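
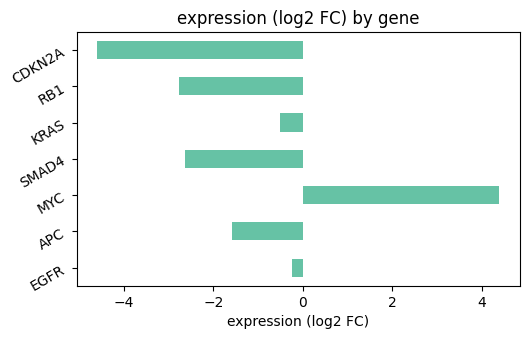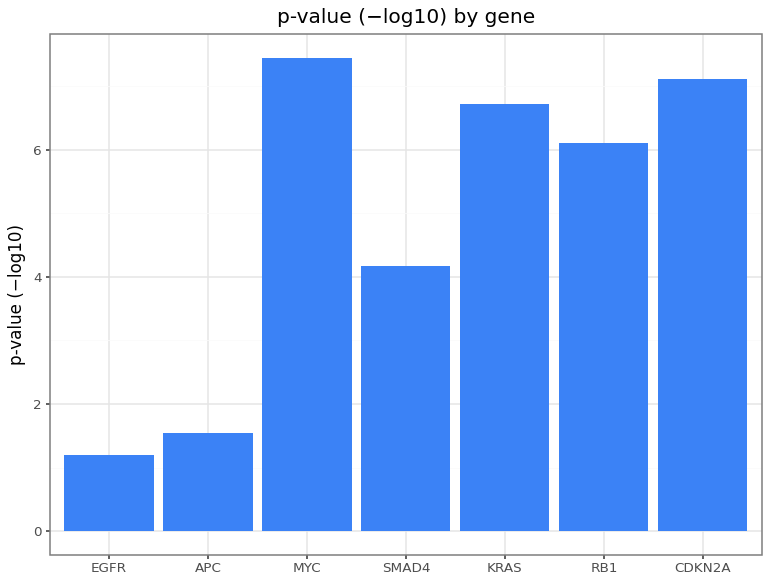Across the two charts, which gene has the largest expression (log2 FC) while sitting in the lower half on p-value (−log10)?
Chart 2 median p-value (−log10) ≈ 6; below-median genes: EGFR, APC, SMAD4. Among those, EGFR has the highest expression (log2 FC) (≈ 0).

EGFR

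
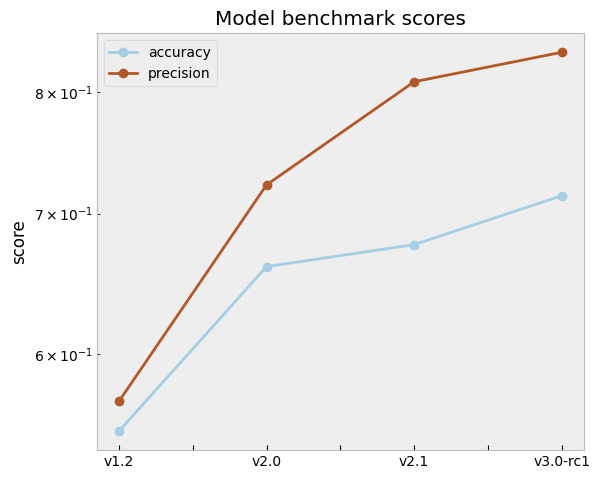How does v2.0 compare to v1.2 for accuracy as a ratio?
v2.0 ≈ 0.65, v1.2 ≈ 0.55; 0.65/0.55 ≈ 1.18.

≈ 1.18×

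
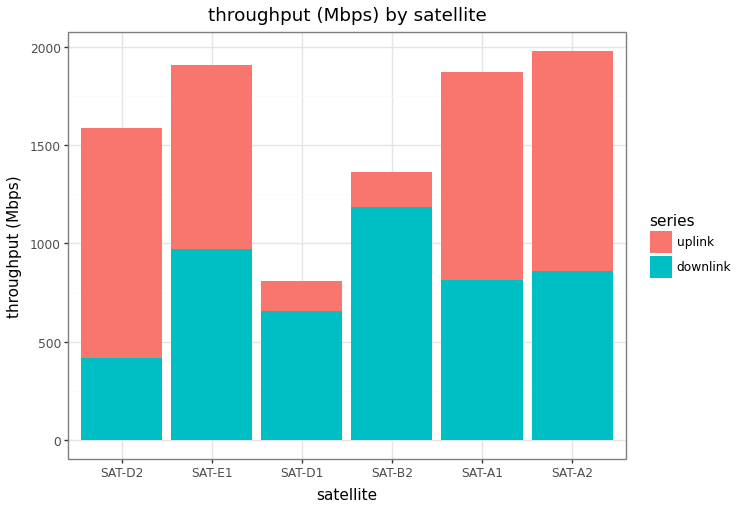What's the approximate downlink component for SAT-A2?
downlink top ≈ 800, bottom ≈ 0; segment ≈ 800.

≈ 800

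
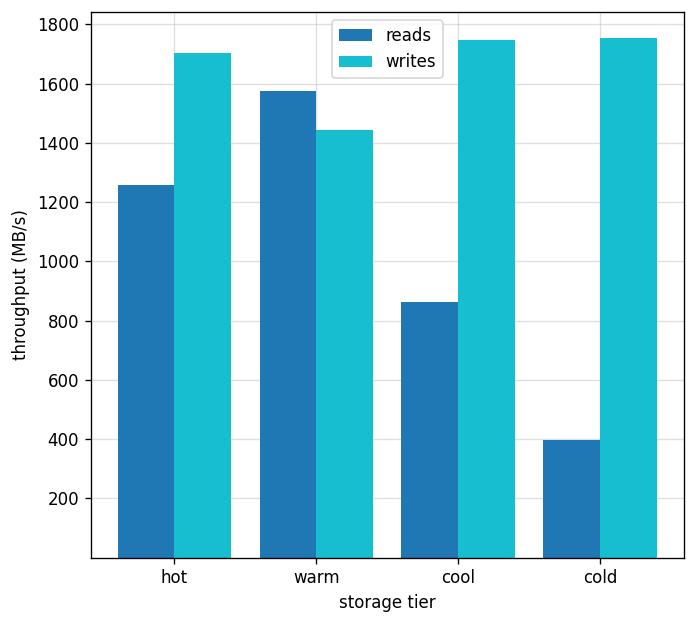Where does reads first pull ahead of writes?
warm

hot: reads ≈ 1200 vs writes ≈ 1800 (not yet); warm: reads ≈ 1600 vs writes ≈ 1400 (first crossover).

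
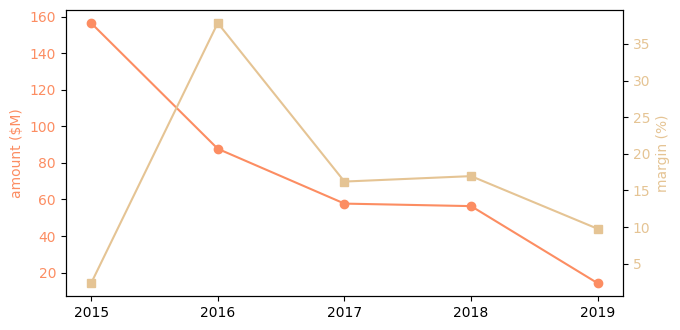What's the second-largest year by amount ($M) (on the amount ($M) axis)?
Top 3 (on the amount ($M) axis): 2015 ≈ 160, 2016 ≈ 80, 2017 ≈ 60.

2016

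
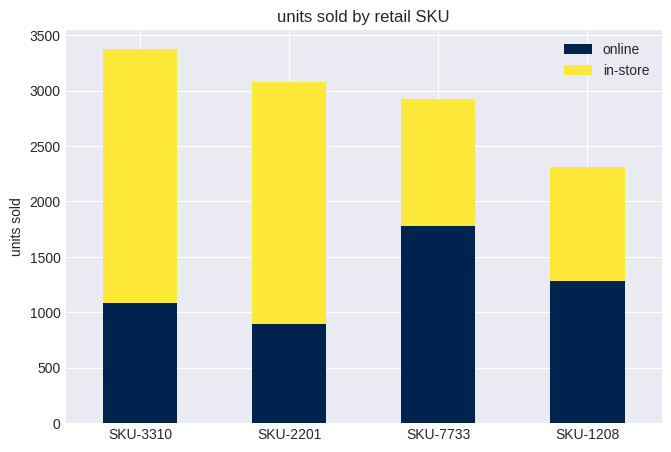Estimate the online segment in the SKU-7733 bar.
online top ≈ 2000, bottom ≈ 0; segment ≈ 2000.

≈ 2000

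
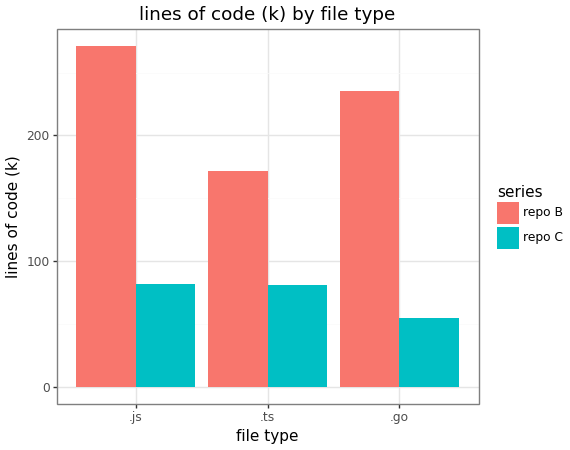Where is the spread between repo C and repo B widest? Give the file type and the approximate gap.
.js: repo C ≈ 75, repo B ≈ 275 → gap ≈ 200. Next-largest (.go) is only ≈ 175.

.js, ≈ 200 k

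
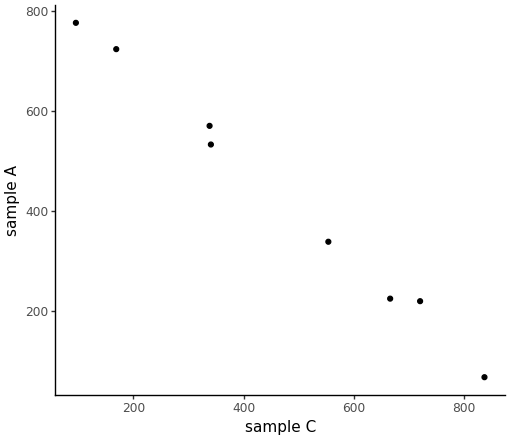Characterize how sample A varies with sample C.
negative, strong

Points are negatively correlated; strong (|r| ≈ 1.0).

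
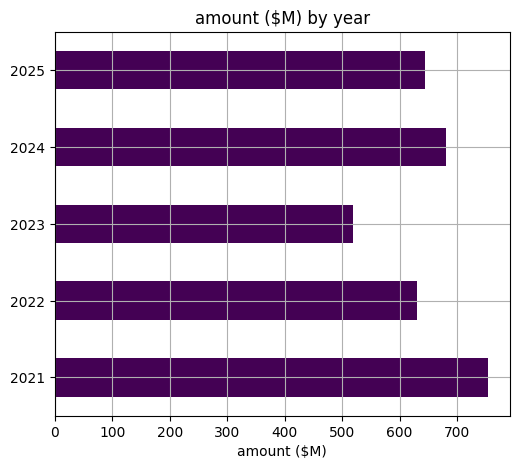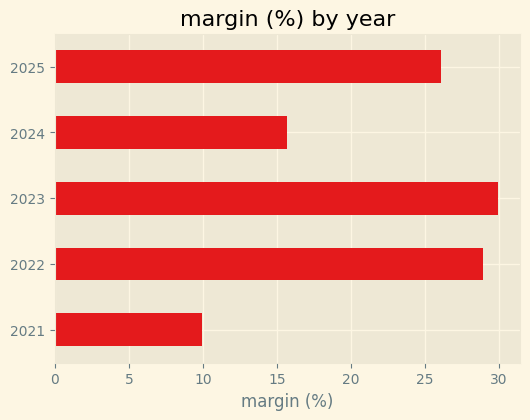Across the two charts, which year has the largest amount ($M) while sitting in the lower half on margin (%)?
Chart 2 median margin (%) ≈ 25; below-median years: 2021, 2024. Among those, 2021 has the highest amount ($M) (≈ 800).

2021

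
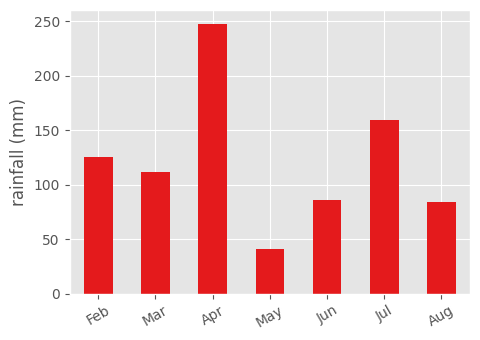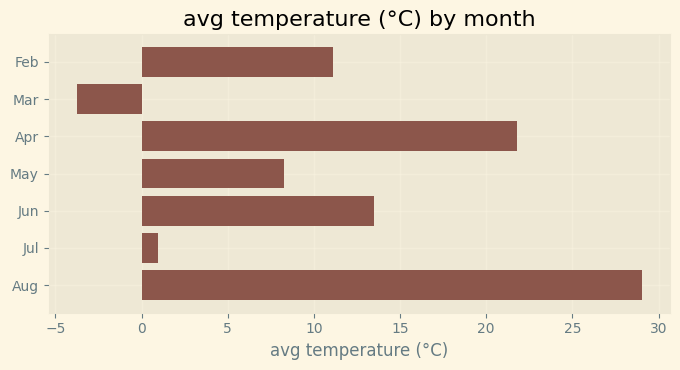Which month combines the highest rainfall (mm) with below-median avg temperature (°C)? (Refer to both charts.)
Chart 2 median avg temperature (°C) ≈ 10; below-median months: Mar, May, Jul. Among those, Jul has the highest rainfall (mm) (≈ 150).

Jul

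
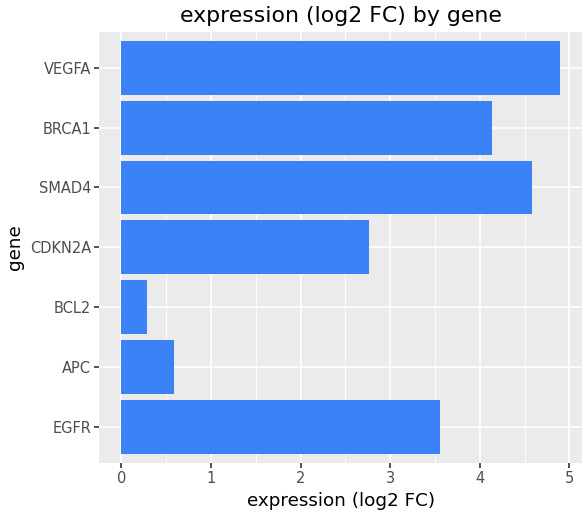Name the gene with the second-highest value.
SMAD4

Top 3: VEGFA ≈ 5.0, SMAD4 ≈ 4.5, BRCA1 ≈ 4.0.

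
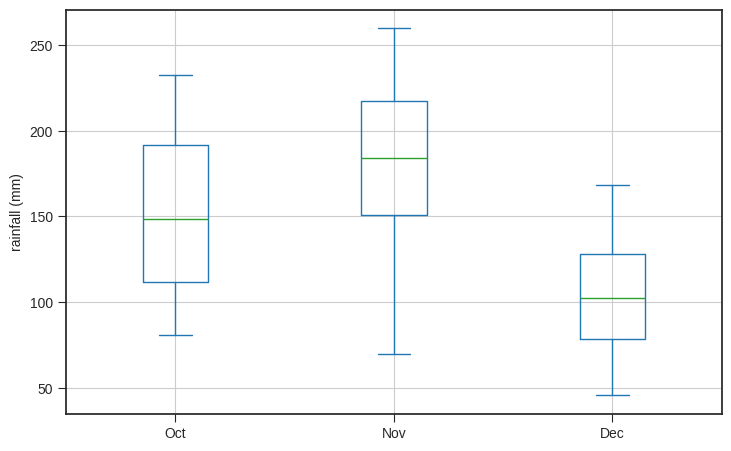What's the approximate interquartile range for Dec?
≈ 50

Q3 ≈ 130, Q1 ≈ 80; IQR ≈ 50.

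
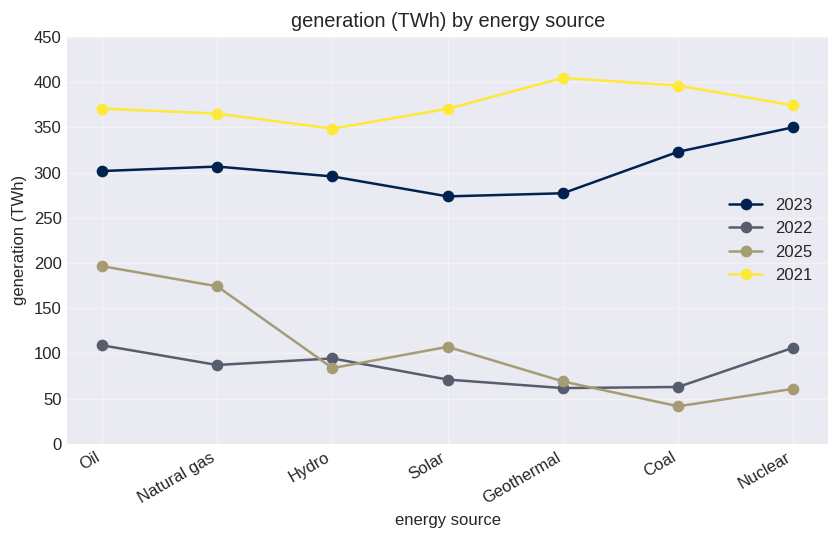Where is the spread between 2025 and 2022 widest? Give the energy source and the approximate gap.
Oil, ≈ 100 TWh

Oil: 2025 ≈ 200, 2022 ≈ 100 → gap ≈ 100. Next-largest (Natural gas) is only ≈ 50.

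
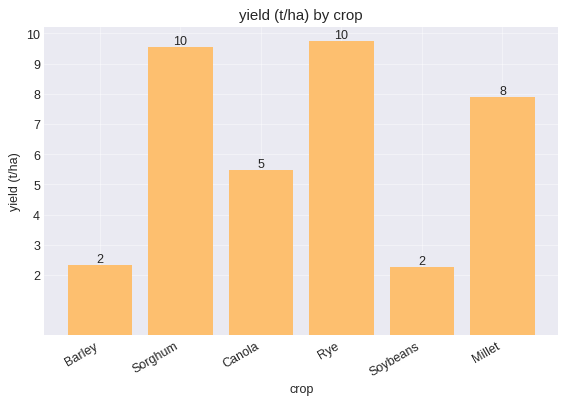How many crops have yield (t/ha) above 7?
Above 7: Sorghum, Rye, Millet.

3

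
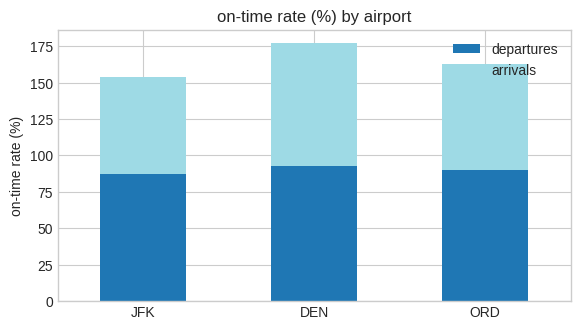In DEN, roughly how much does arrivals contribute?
arrivals top ≈ 180, bottom ≈ 100; segment ≈ 80.

≈ 80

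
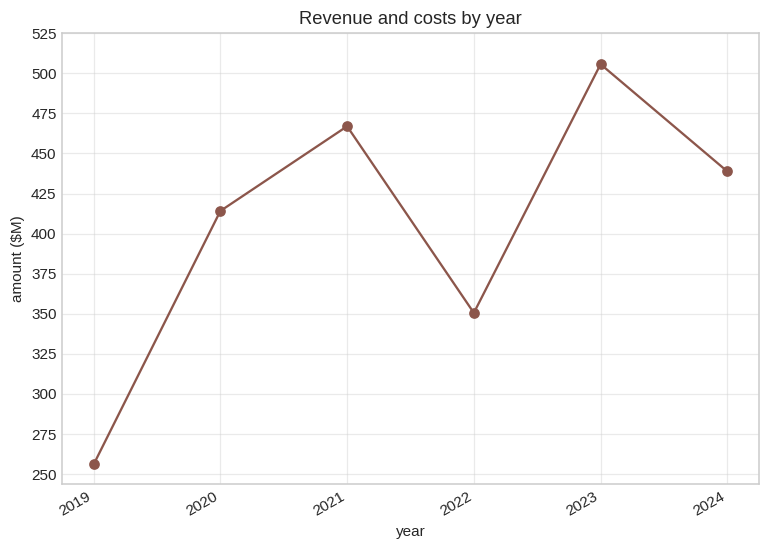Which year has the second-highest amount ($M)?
Top 3: 2023 ≈ 500, 2021 ≈ 475, 2024 ≈ 450.

2021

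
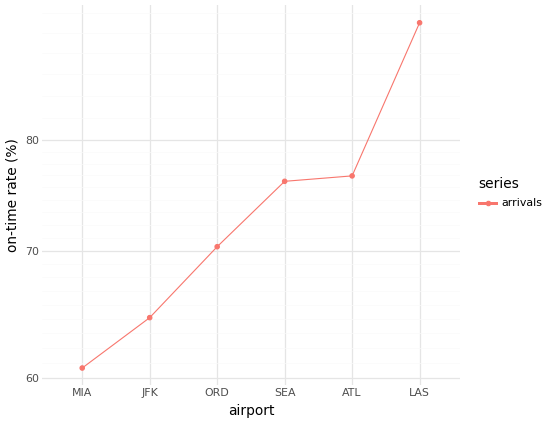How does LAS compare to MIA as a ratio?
LAS ≈ 90, MIA ≈ 60; 90/60 ≈ 1.5.

≈ 1.5×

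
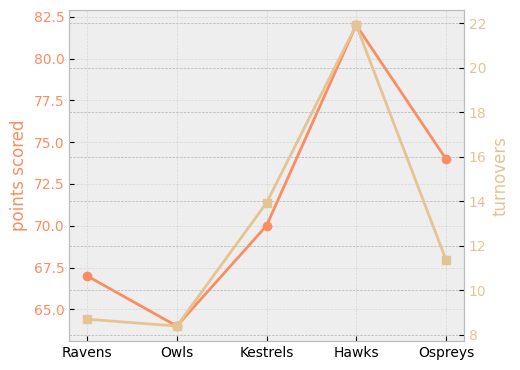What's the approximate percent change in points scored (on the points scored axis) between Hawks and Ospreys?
≈ -9.8%

Hawks ≈ 82, Ospreys ≈ 74; (74 − 82) / 82 ≈ -9.8%.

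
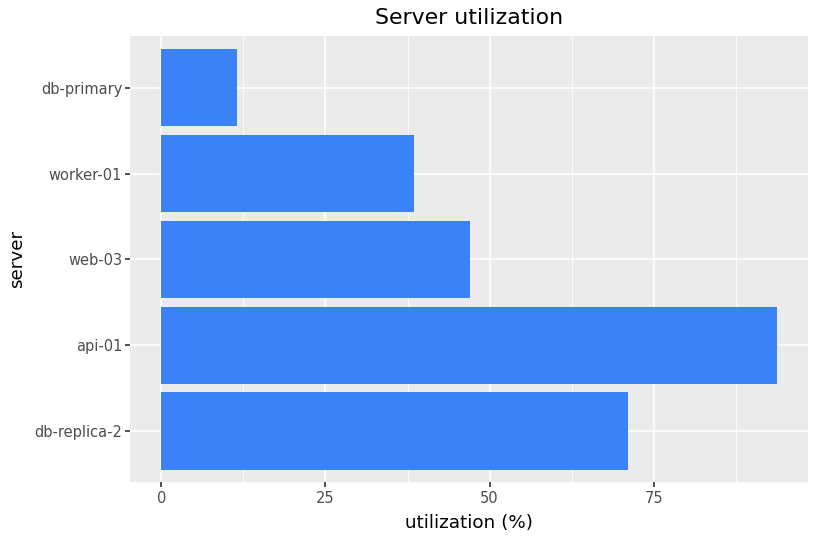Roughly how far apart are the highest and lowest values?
Max api-01 ≈ 90, min db-primary ≈ 10; range ≈ 80.

≈ 80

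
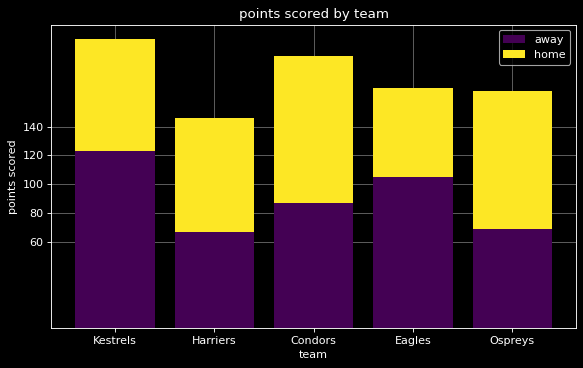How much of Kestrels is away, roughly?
≈ 120

away top ≈ 120, bottom ≈ 0; segment ≈ 120.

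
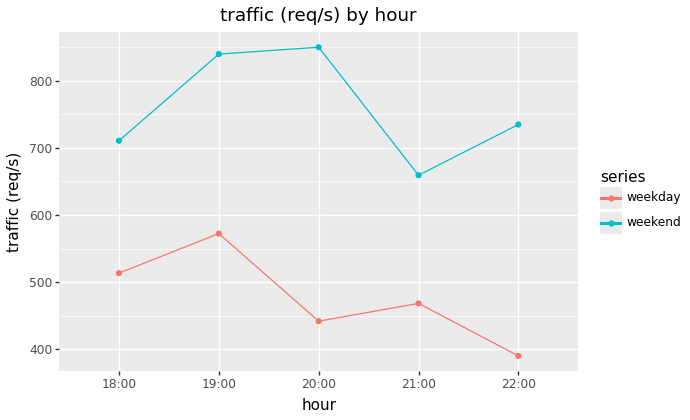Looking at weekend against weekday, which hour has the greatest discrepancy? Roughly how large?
20:00, ≈ 400 req/s

20:00: weekend ≈ 850, weekday ≈ 450 → gap ≈ 400. Next-largest (22:00) is only ≈ 350.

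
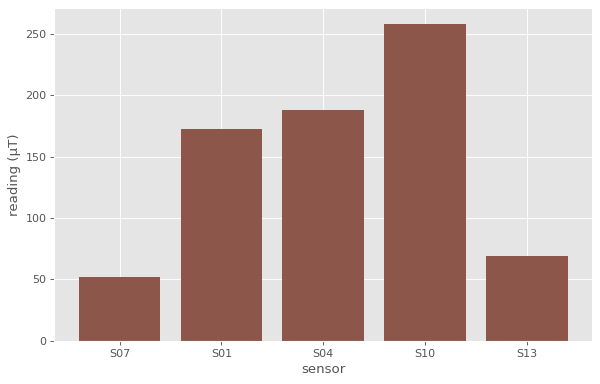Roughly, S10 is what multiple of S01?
S10 ≈ 250, S01 ≈ 175; 250/175 ≈ 1.43.

≈ 1.43×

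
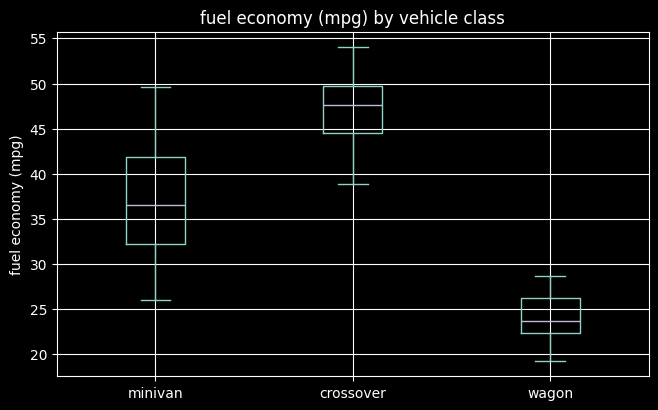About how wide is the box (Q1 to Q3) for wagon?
≈ 4

Q3 ≈ 26, Q1 ≈ 22; IQR ≈ 4.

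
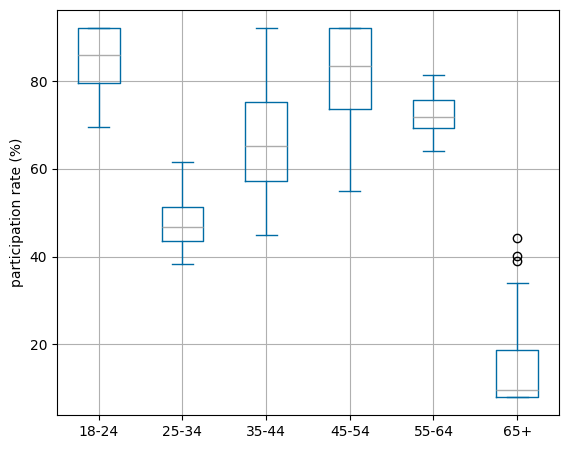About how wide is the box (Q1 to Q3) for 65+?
Q3 ≈ 20, Q1 ≈ 10; IQR ≈ 10.

≈ 10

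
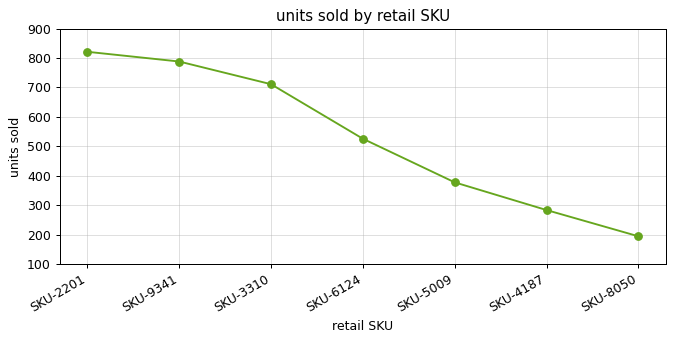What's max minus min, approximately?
Max SKU-2201 ≈ 800, min SKU-8050 ≈ 200; range ≈ 600.

≈ 600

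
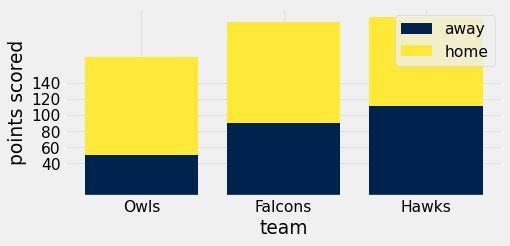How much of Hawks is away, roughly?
≈ 120

away top ≈ 120, bottom ≈ 0; segment ≈ 120.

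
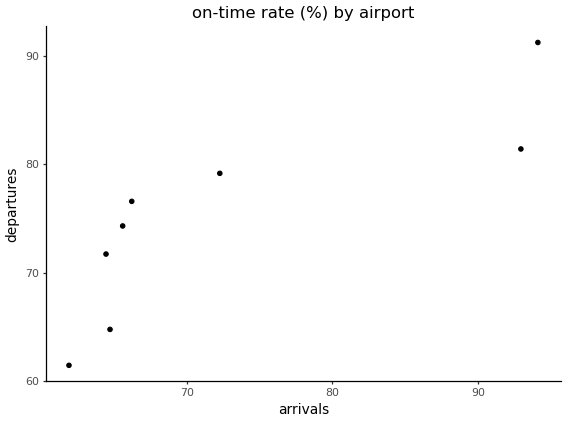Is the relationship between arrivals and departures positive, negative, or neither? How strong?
Points are positively correlated; strong (|r| ≈ 0.8).

positive, strong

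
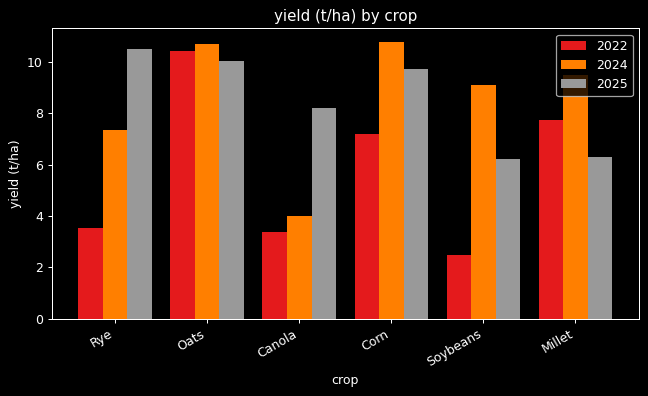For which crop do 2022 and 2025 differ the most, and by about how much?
Rye, ≈ 6 t/ha

Rye: 2022 ≈ 4, 2025 ≈ 10 → gap ≈ 6. Next-largest (Canola) is only ≈ 5.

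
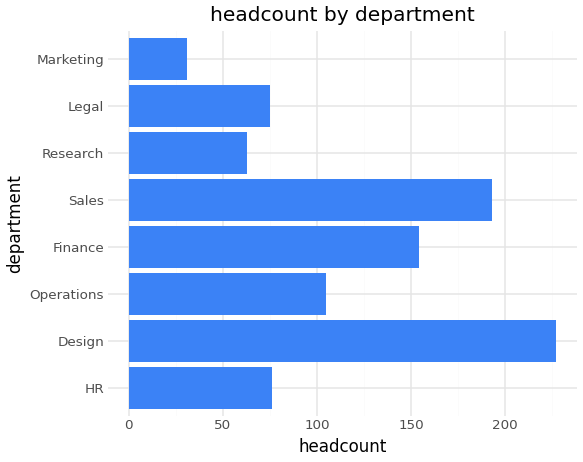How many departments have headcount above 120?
Above 120: Design, Finance, Sales.

3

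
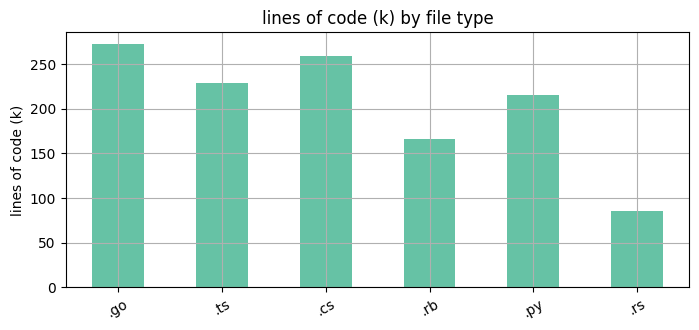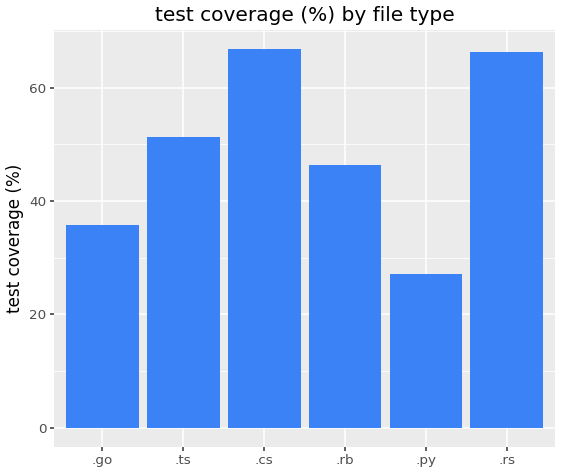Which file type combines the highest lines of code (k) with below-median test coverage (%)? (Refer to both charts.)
.go

Chart 2 median test coverage (%) ≈ 50; below-median file types: .go, .rb, .py. Among those, .go has the highest lines of code (k) (≈ 275).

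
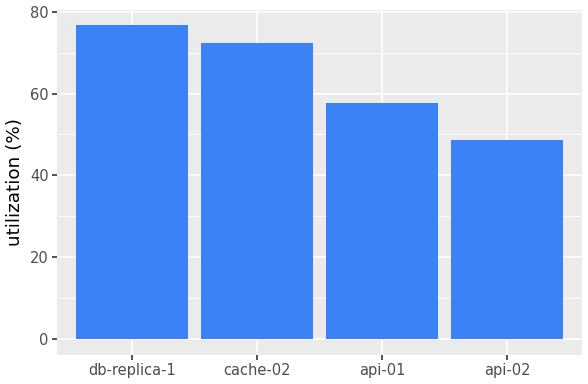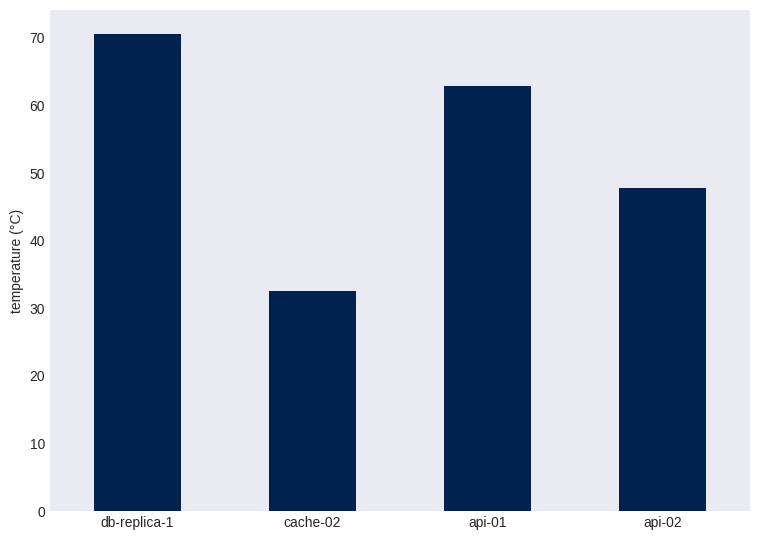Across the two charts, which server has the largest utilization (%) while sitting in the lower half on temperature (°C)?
Chart 2 median temperature (°C) ≈ 60; below-median servers: cache-02, api-02. Among those, cache-02 has the highest utilization (%) (≈ 70).

cache-02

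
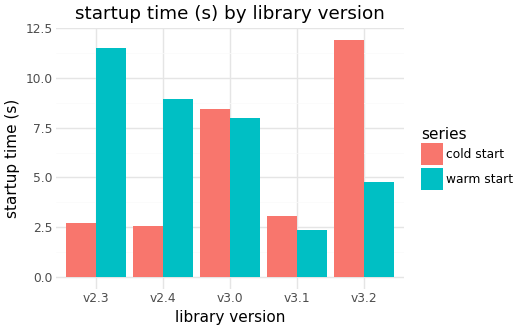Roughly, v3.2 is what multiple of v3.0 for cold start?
v3.2 ≈ 12, v3.0 ≈ 8; 12/8 ≈ 1.5.

≈ 1.5×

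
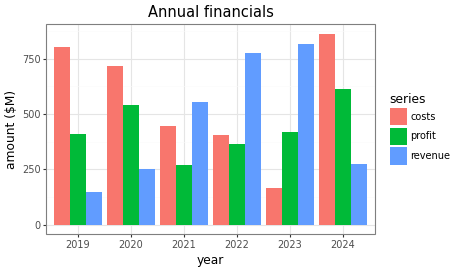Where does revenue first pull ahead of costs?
2021

2020: revenue ≈ 300 vs costs ≈ 700 (not yet); 2021: revenue ≈ 600 vs costs ≈ 400 (first crossover).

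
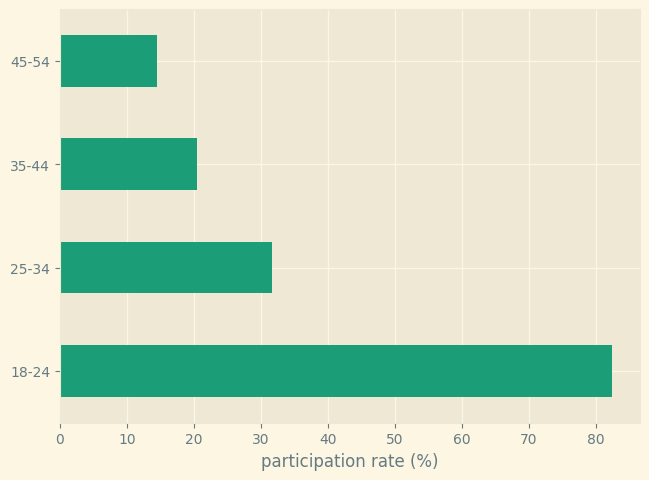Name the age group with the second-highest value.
Top 3: 18-24 ≈ 80, 25-34 ≈ 30, 35-44 ≈ 20.

25-34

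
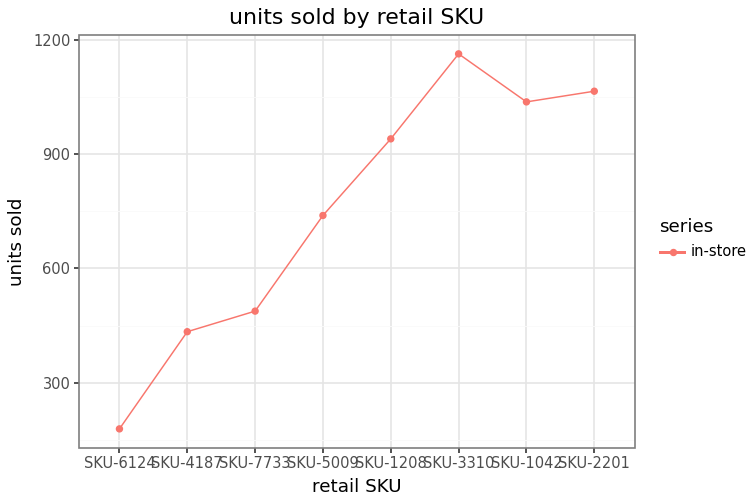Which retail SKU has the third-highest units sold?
Top 4: SKU-3310 ≈ 1200, SKU-2201 ≈ 1100, SKU-1042 ≈ 1000, SKU-1208 ≈ 900.

SKU-1042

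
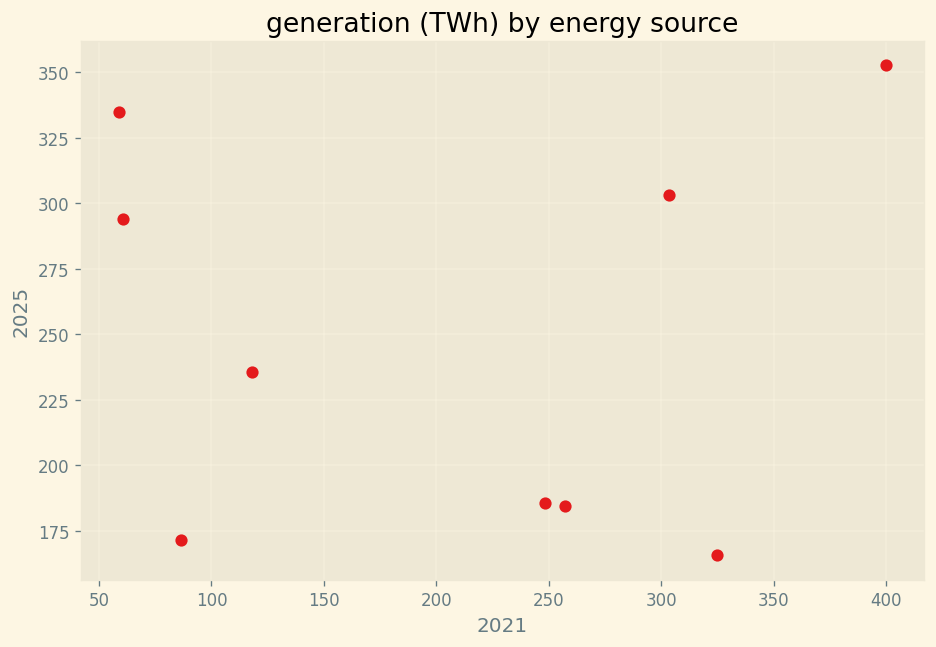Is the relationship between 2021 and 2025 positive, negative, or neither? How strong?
Points are roughly uncorrelated; weak (|r| ≈ 0.0).

no clear correlation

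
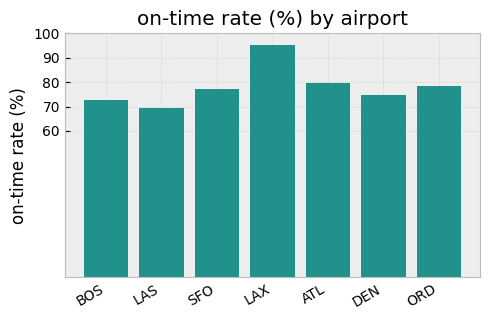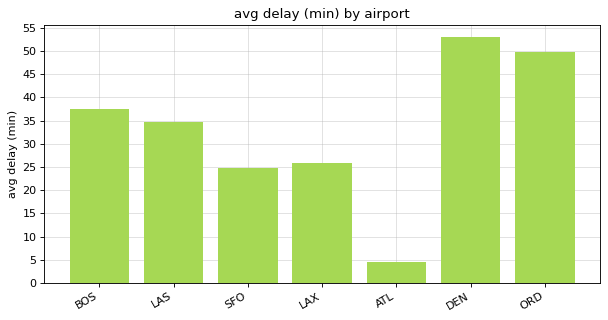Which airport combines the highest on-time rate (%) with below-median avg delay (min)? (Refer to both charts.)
LAX

Chart 2 median avg delay (min) ≈ 35; below-median airports: SFO, LAX, ATL. Among those, LAX has the highest on-time rate (%) (≈ 100).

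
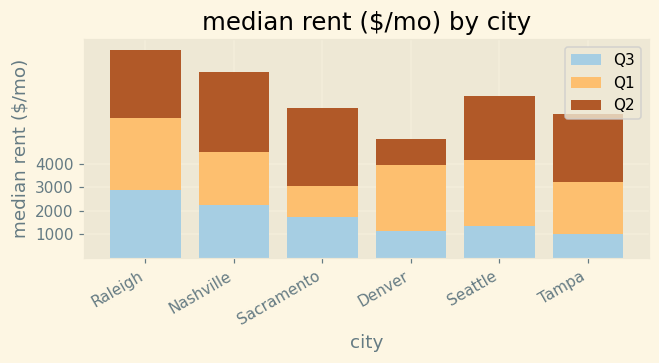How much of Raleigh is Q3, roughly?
≈ 3000

Q3 top ≈ 3000, bottom ≈ 0; segment ≈ 3000.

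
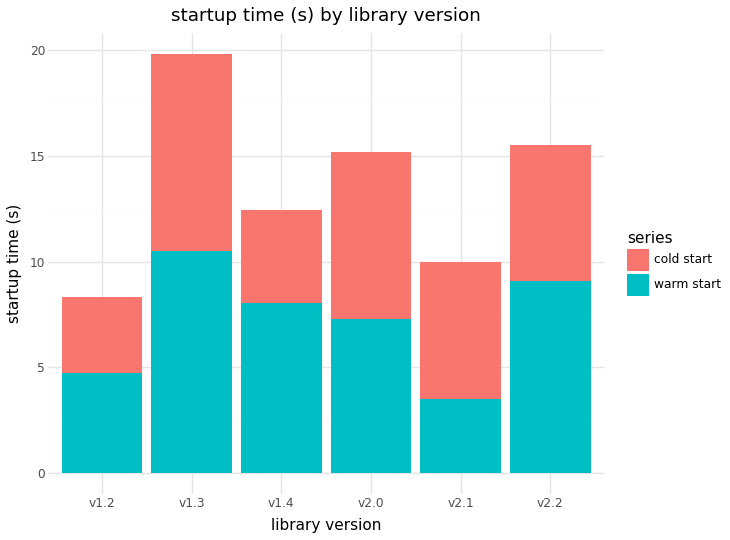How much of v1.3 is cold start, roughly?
cold start top ≈ 20, bottom ≈ 10; segment ≈ 10.

≈ 10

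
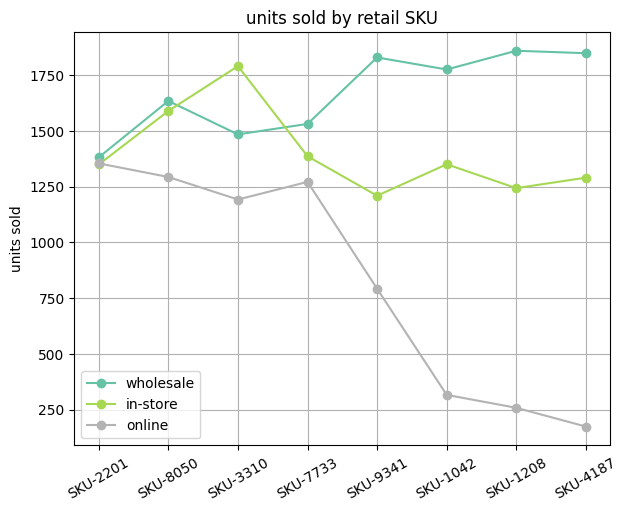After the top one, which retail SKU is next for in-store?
Top 3 for in-store: SKU-3310 ≈ 1800, SKU-8050 ≈ 1600, SKU-7733 ≈ 1400.

SKU-8050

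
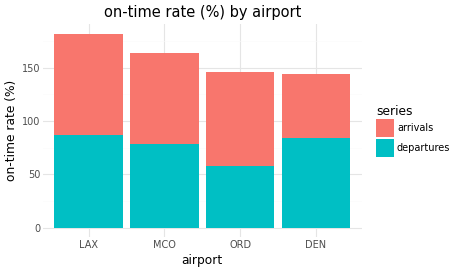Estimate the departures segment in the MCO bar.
departures top ≈ 80, bottom ≈ 0; segment ≈ 80.

≈ 80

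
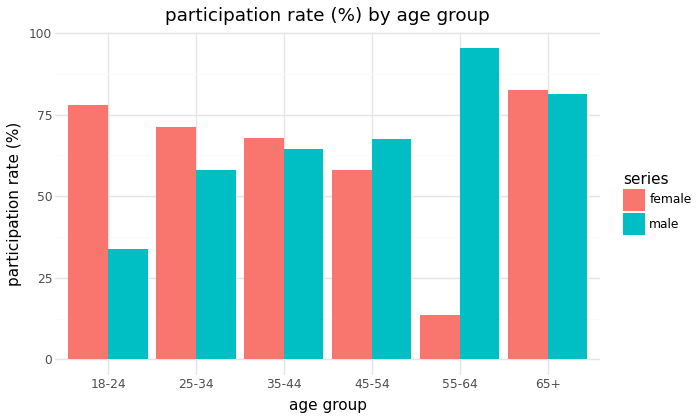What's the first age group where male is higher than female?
45-54

35-44: male ≈ 60 vs female ≈ 70 (not yet); 45-54: male ≈ 70 vs female ≈ 60 (first crossover).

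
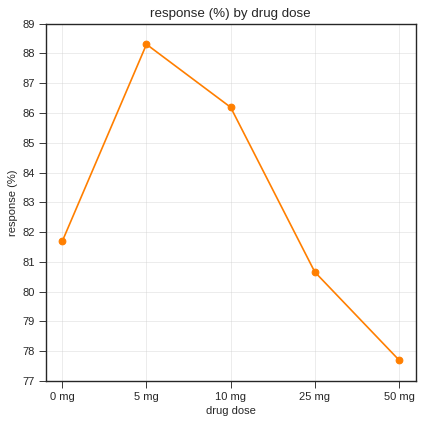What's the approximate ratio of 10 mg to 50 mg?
≈ 1.1×

10 mg ≈ 86, 50 mg ≈ 78; 86/78 ≈ 1.1.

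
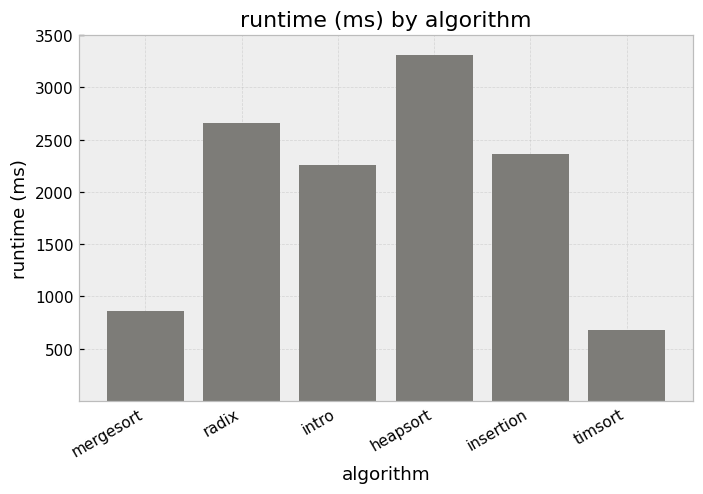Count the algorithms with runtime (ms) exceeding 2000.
4

Above 2000: radix, intro, heapsort, insertion.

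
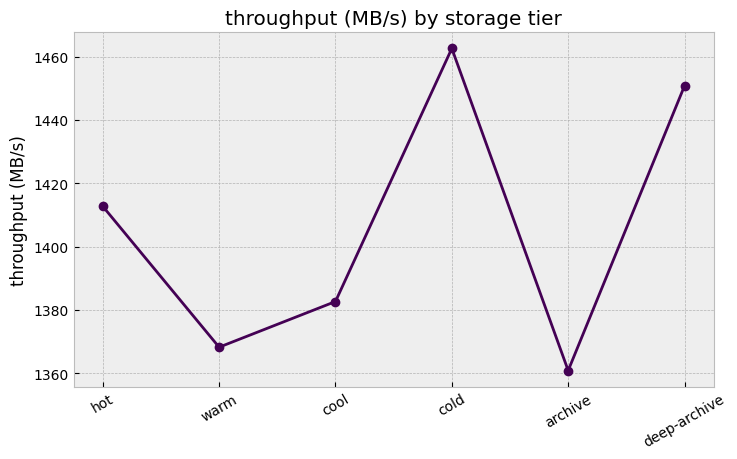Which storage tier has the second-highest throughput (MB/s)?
deep-archive

Top 3: cold ≈ 1460, deep-archive ≈ 1450, hot ≈ 1410.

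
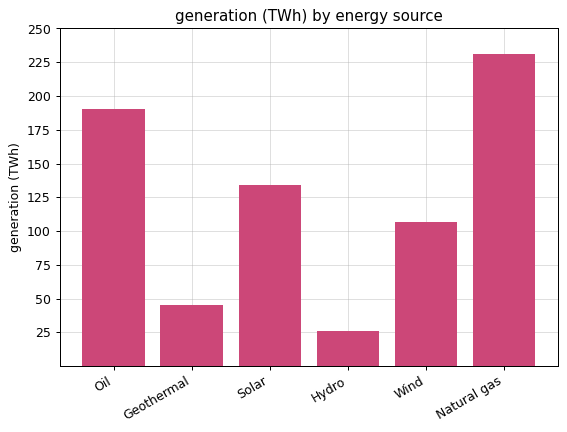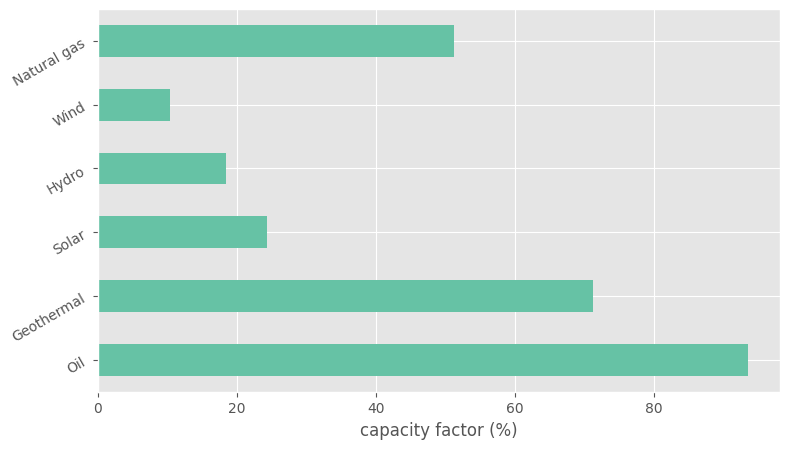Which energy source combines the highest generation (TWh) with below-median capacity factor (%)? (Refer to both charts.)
Solar

Chart 2 median capacity factor (%) ≈ 40; below-median energy sources: Solar, Hydro, Wind. Among those, Solar has the highest generation (TWh) (≈ 125).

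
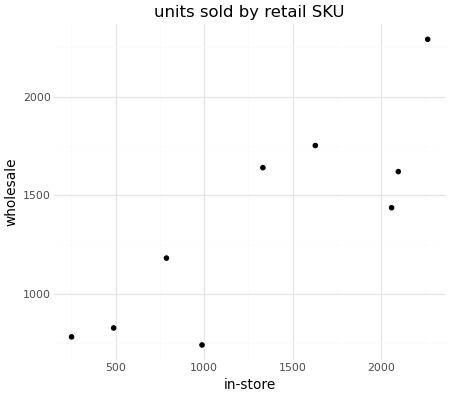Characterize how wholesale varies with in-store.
Points are positively correlated; strong (|r| ≈ 0.8).

positive, strong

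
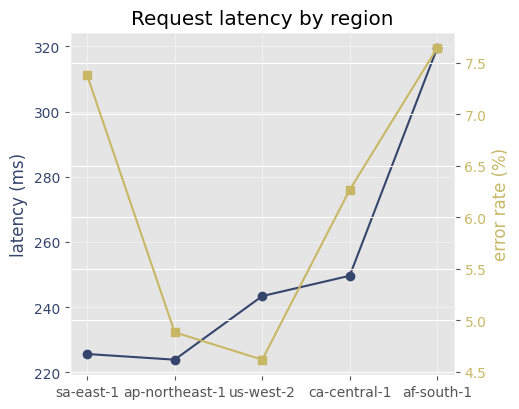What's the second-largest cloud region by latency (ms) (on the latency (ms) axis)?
Top 3 (on the latency (ms) axis): af-south-1 ≈ 320, ca-central-1 ≈ 250, us-west-2 ≈ 240.

ca-central-1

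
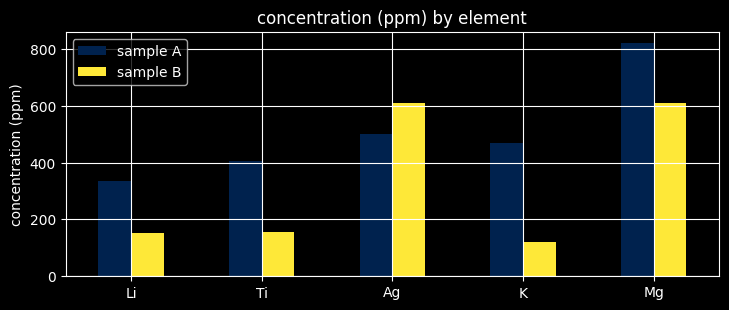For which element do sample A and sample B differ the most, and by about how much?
K, ≈ 400 ppm

K: sample A ≈ 500, sample B ≈ 100 → gap ≈ 400. Next-largest (Ti) is only ≈ 200.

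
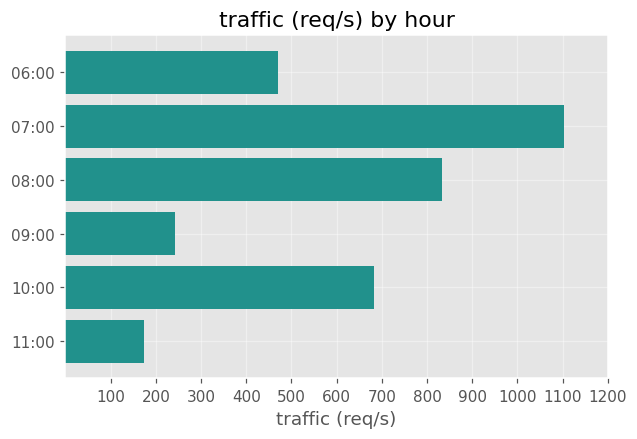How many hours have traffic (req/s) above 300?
4

Above 300: 06:00, 07:00, 08:00, 10:00.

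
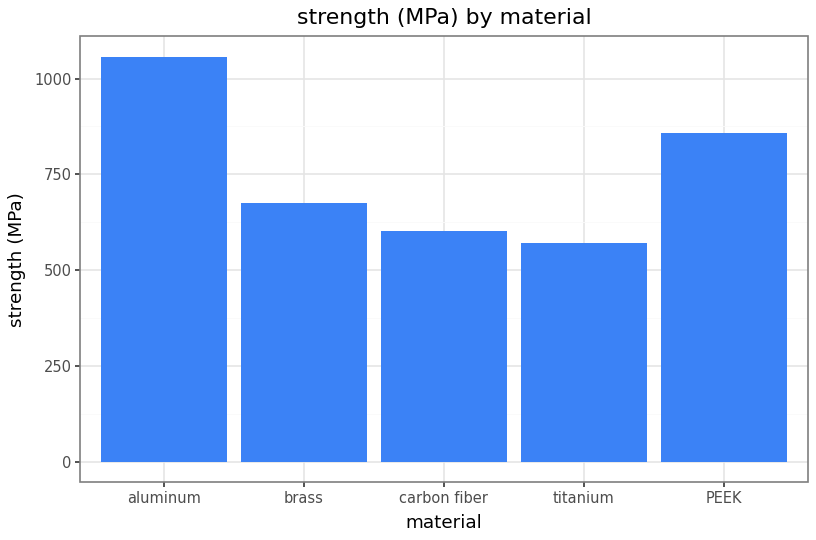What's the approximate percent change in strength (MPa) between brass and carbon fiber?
brass ≈ 700, carbon fiber ≈ 600; (600 − 700) / 700 ≈ -14.3%.

≈ -14.3%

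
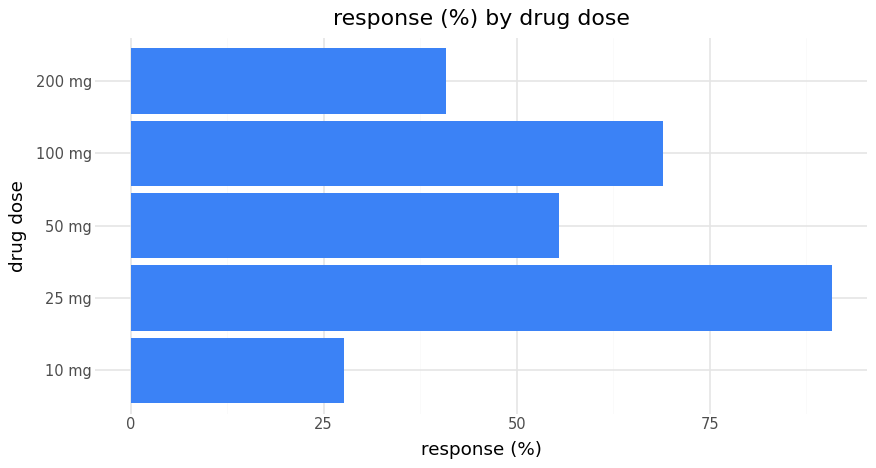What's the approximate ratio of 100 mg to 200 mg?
≈ 1.75×

100 mg ≈ 70, 200 mg ≈ 40; 70/40 ≈ 1.75.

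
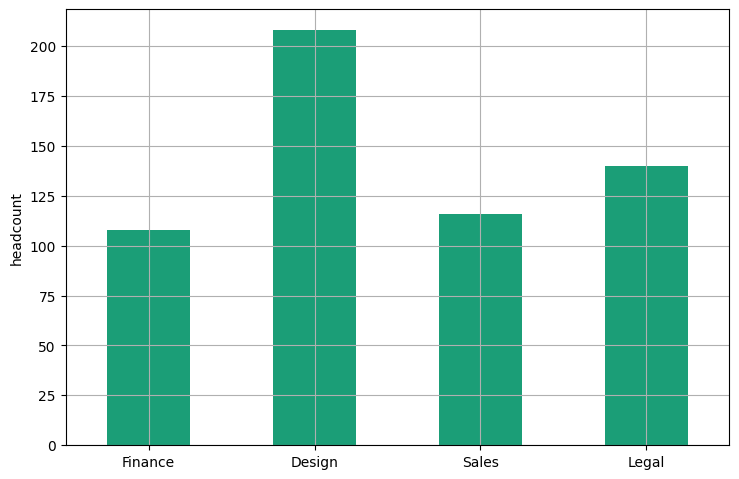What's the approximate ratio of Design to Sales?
Design ≈ 200, Sales ≈ 120; 200/120 ≈ 1.67.

≈ 1.67×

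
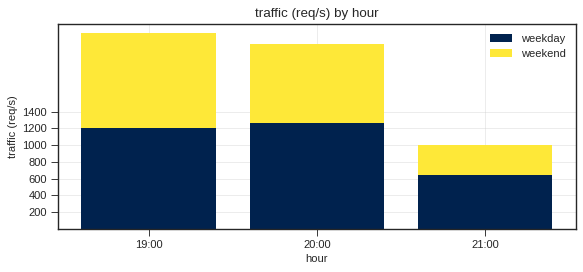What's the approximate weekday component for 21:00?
≈ 600

weekday top ≈ 600, bottom ≈ 0; segment ≈ 600.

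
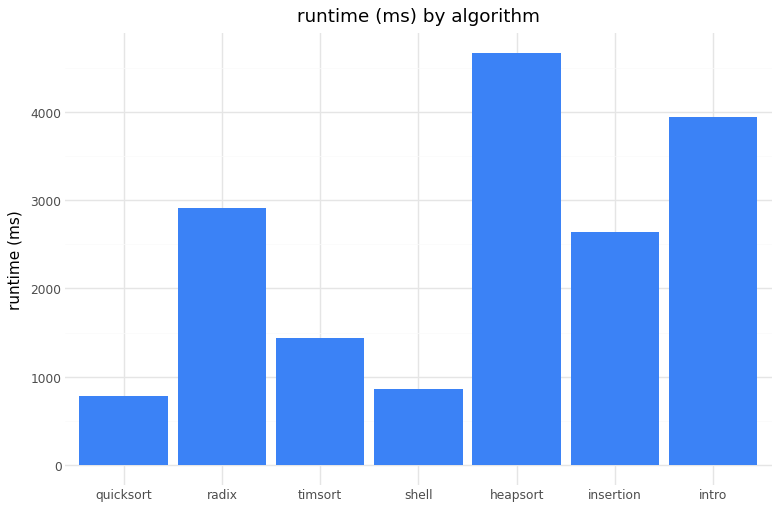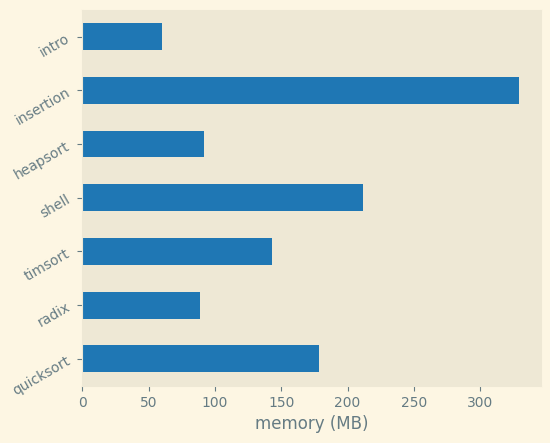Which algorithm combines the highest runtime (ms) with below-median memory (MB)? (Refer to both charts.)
Chart 2 median memory (MB) ≈ 150; below-median algorithms: radix, heapsort, intro. Among those, heapsort has the highest runtime (ms) (≈ 4500).

heapsort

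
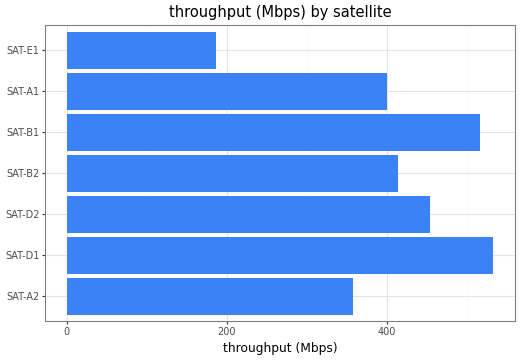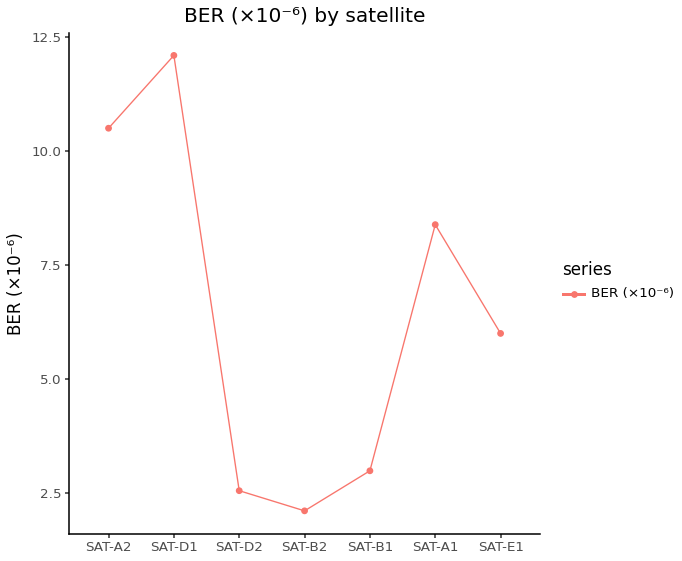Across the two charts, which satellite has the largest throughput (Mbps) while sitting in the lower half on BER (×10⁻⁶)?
Chart 2 median BER (×10⁻⁶) ≈ 6; below-median satellites: SAT-D2, SAT-B2, SAT-B1. Among those, SAT-B1 has the highest throughput (Mbps) (≈ 500).

SAT-B1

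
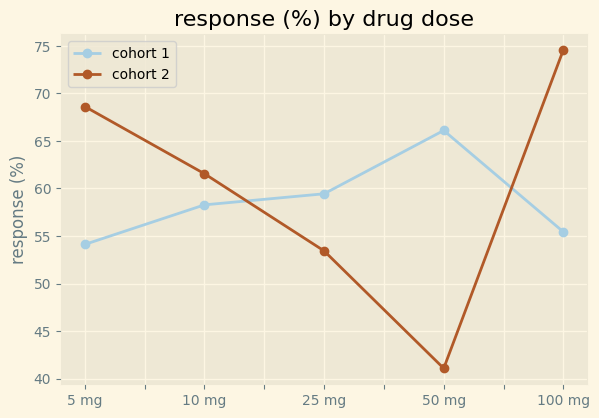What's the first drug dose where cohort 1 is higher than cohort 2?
10 mg: cohort 1 ≈ 60 vs cohort 2 ≈ 60 (not yet); 25 mg: cohort 1 ≈ 60 vs cohort 2 ≈ 55 (first crossover).

25 mg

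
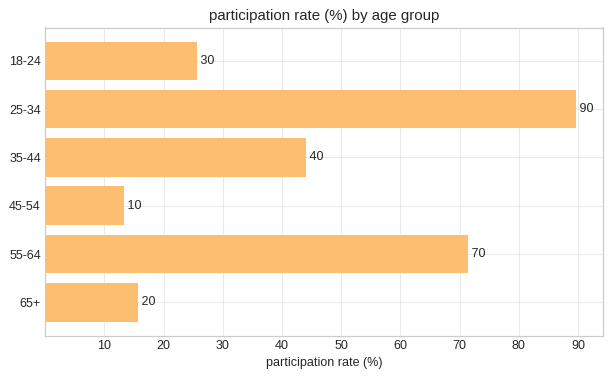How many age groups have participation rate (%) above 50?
2

Above 50: 25-34, 55-64.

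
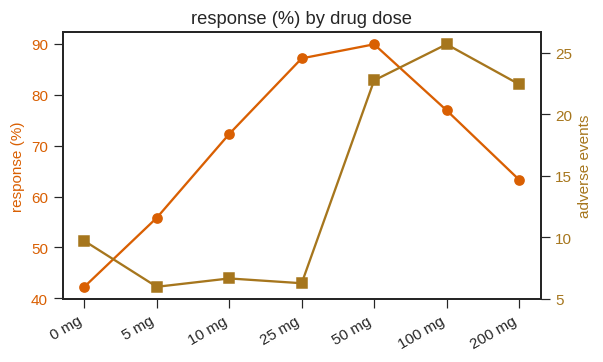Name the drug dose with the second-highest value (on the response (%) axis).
25 mg

Top 3 (on the response (%) axis): 50 mg ≈ 90, 25 mg ≈ 85, 100 mg ≈ 75.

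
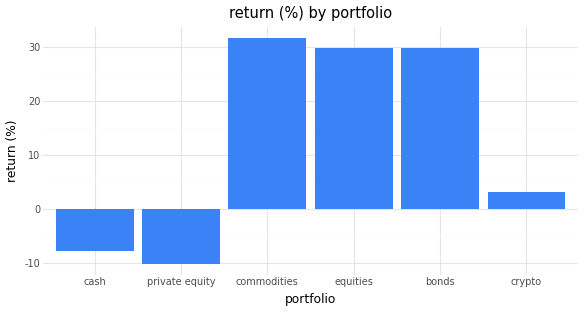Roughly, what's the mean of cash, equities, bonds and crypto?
(-10 + 30 + 30 + 5) / 4 ≈ 14.

≈ 14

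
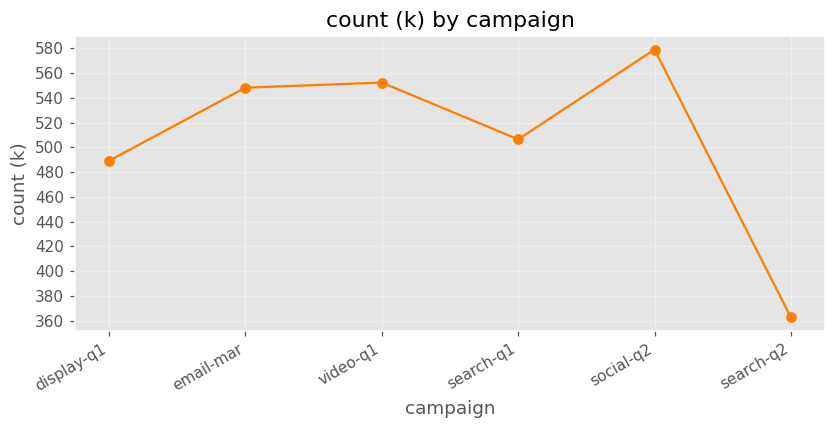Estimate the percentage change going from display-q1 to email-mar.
≈ +12.5%

display-q1 ≈ 480, email-mar ≈ 540; (540 − 480) / 480 ≈ +12.5%.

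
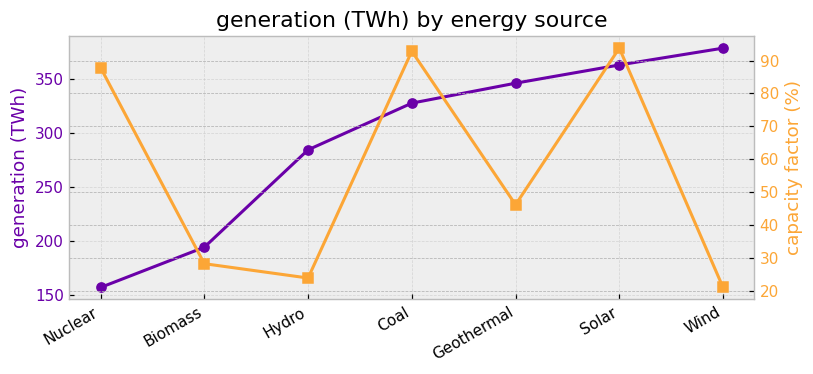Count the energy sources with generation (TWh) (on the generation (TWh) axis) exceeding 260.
5

Above 260: Hydro, Coal, Geothermal, Solar, Wind.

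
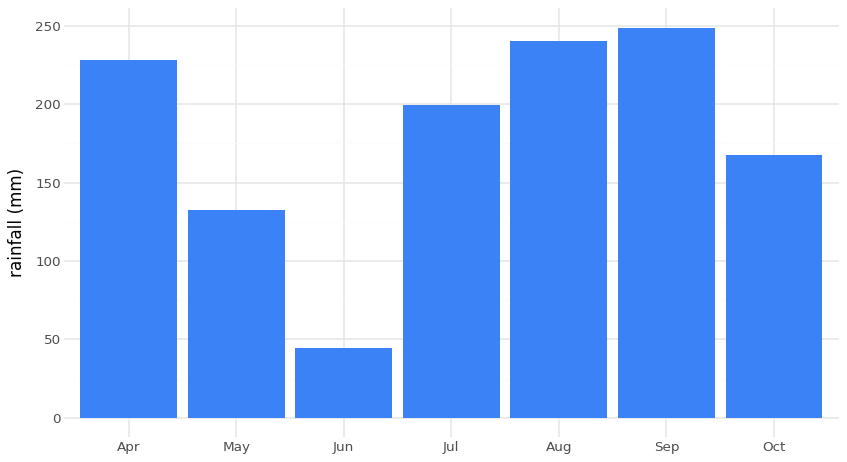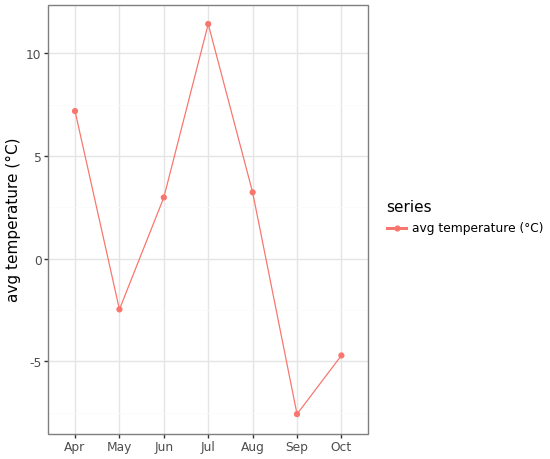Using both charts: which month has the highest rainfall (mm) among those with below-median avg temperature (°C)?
Chart 2 median avg temperature (°C) ≈ 2; below-median months: May, Sep, Oct. Among those, Sep has the highest rainfall (mm) (≈ 250).

Sep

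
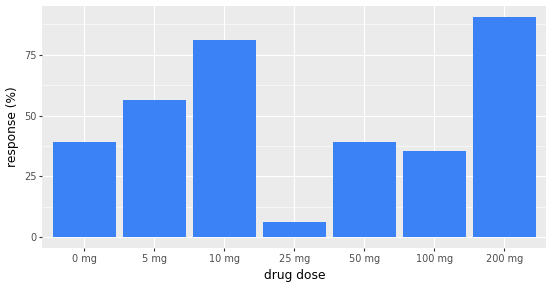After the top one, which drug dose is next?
Top 3: 200 mg ≈ 90, 10 mg ≈ 80, 5 mg ≈ 60.

10 mg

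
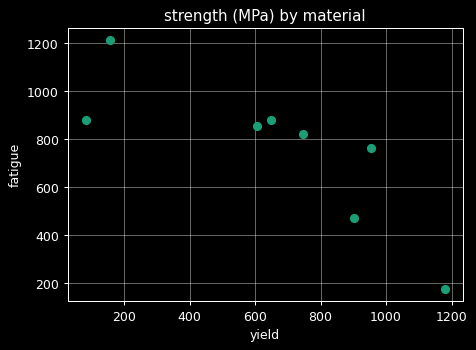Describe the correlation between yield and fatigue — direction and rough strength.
negative, strong

Points are negatively correlated; strong (|r| ≈ 0.8).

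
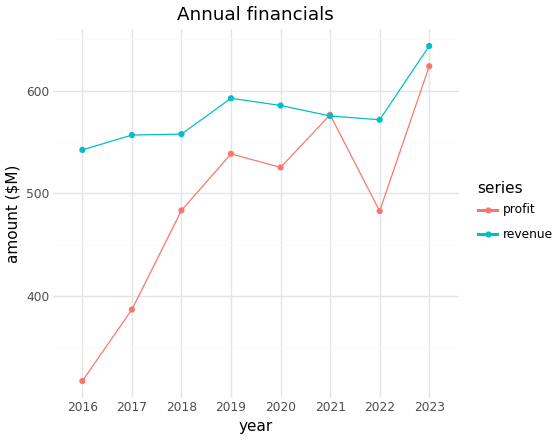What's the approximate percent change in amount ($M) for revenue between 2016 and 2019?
≈ +9.1%

2016 ≈ 550, 2019 ≈ 600; (600 − 550) / 550 ≈ +9.1%.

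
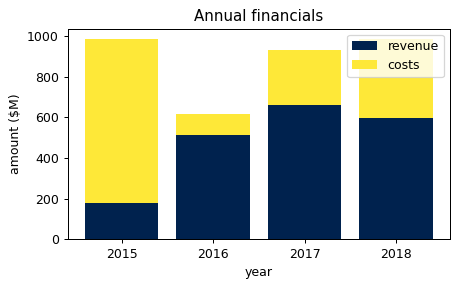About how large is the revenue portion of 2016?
≈ 500

revenue top ≈ 500, bottom ≈ 0; segment ≈ 500.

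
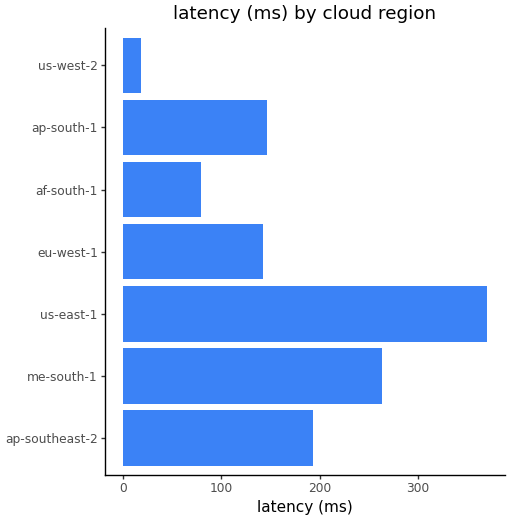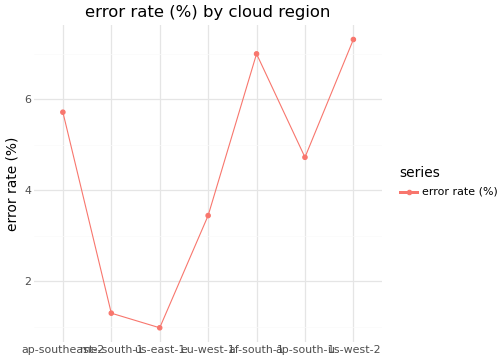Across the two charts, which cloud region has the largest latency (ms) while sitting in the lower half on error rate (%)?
us-east-1

Chart 2 median error rate (%) ≈ 5; below-median cloud regions: me-south-1, us-east-1, eu-west-1. Among those, us-east-1 has the highest latency (ms) (≈ 350).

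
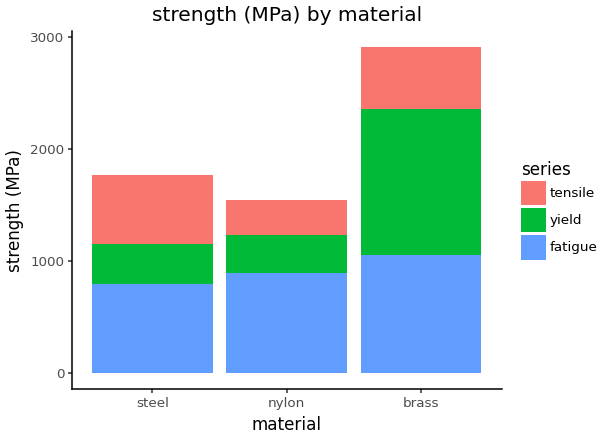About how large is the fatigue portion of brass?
≈ 1000

fatigue top ≈ 1000, bottom ≈ 0; segment ≈ 1000.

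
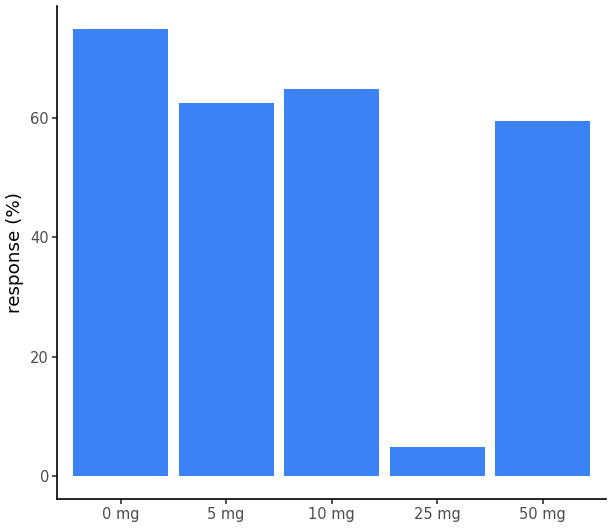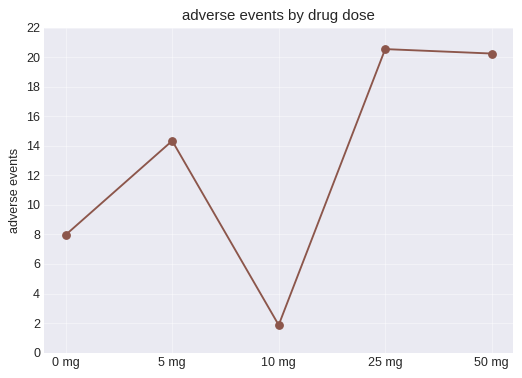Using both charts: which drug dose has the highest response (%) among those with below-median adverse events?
0 mg

Chart 2 median adverse events ≈ 14; below-median drug doses: 0 mg, 10 mg. Among those, 0 mg has the highest response (%) (≈ 80).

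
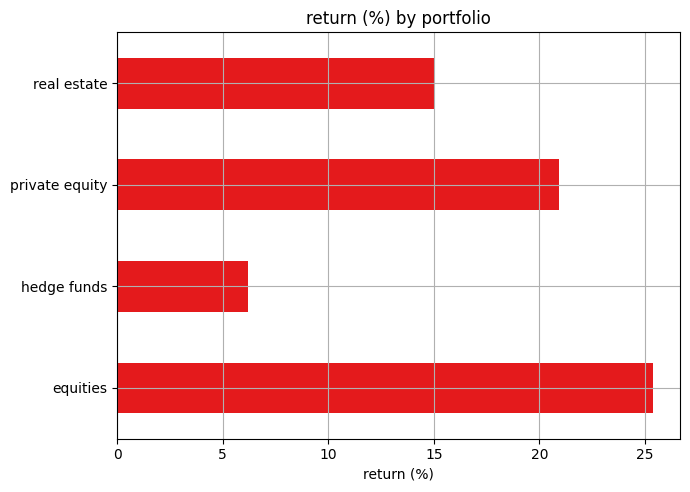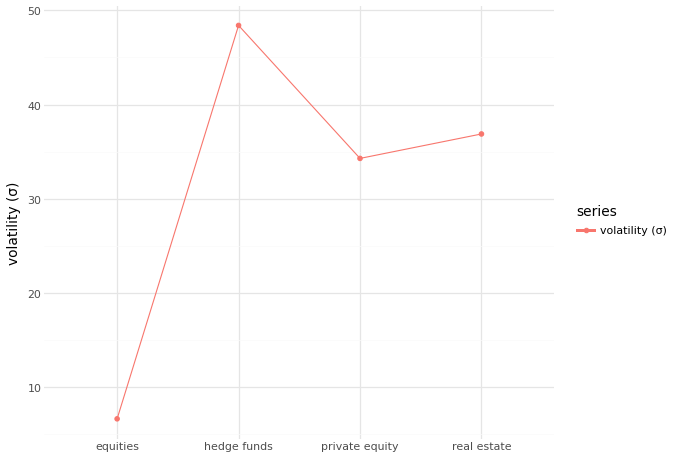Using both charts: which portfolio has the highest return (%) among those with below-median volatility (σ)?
Chart 2 median volatility (σ) ≈ 35; below-median portfolios: equities, private equity. Among those, equities has the highest return (%) (≈ 25).

equities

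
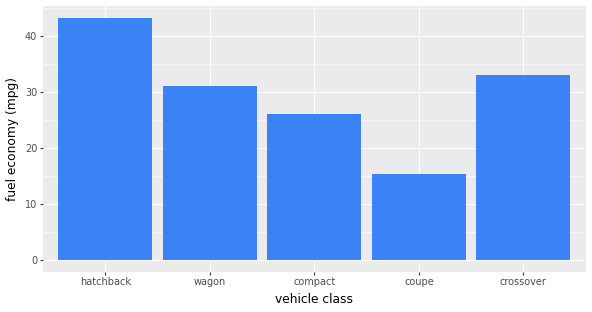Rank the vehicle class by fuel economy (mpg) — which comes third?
wagon

Top 4: hatchback ≈ 45, crossover ≈ 35, wagon ≈ 30, compact ≈ 25.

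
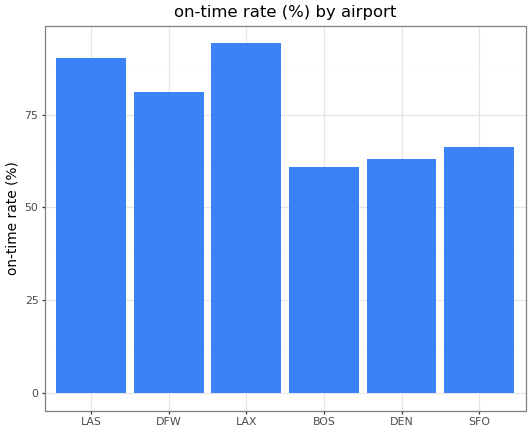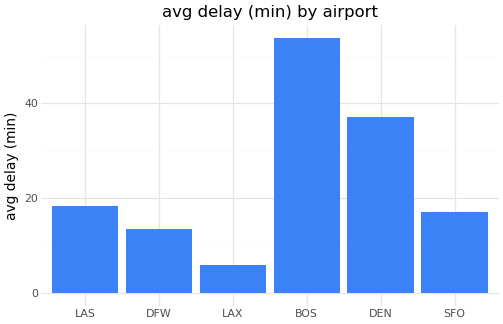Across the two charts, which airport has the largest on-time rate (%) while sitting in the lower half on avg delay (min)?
Chart 2 median avg delay (min) ≈ 20; below-median airports: DFW, LAX, SFO. Among those, LAX has the highest on-time rate (%) (≈ 90).

LAX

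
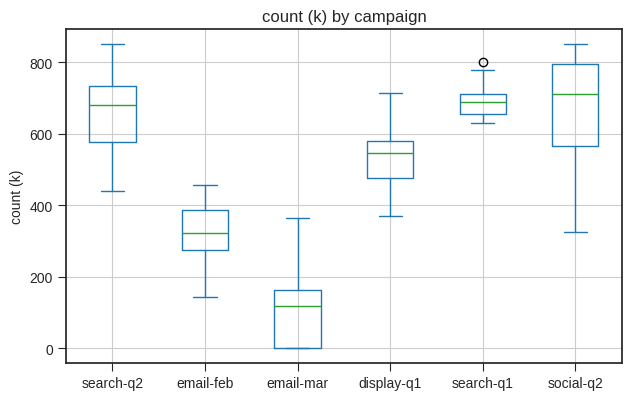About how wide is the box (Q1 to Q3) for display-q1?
≈ 100

Q3 ≈ 600, Q1 ≈ 500; IQR ≈ 100.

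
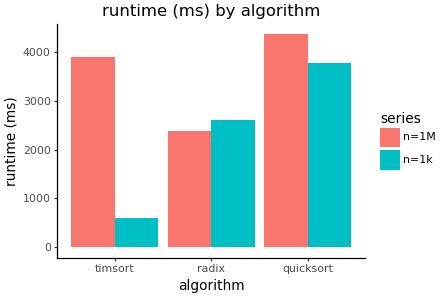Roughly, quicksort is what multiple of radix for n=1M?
quicksort ≈ 4500, radix ≈ 2500; 4500/2500 ≈ 1.8.

≈ 1.8×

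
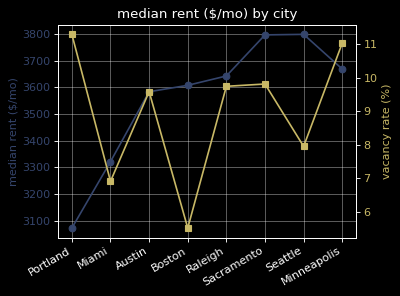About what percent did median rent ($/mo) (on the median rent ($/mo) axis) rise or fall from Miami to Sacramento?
≈ +15.2%

Miami ≈ 3300, Sacramento ≈ 3800; (3800 − 3300) / 3300 ≈ +15.2%.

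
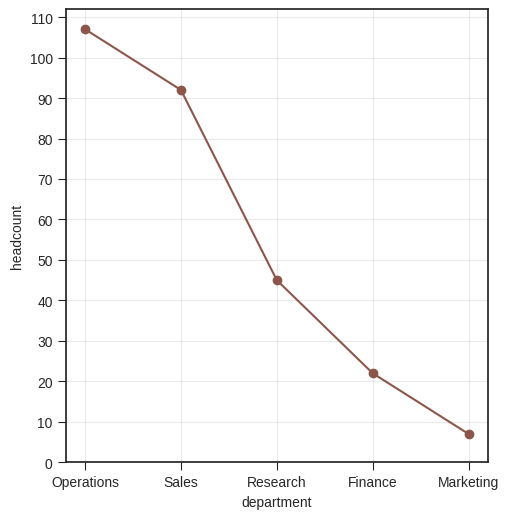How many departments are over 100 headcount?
1

Above 100: Operations.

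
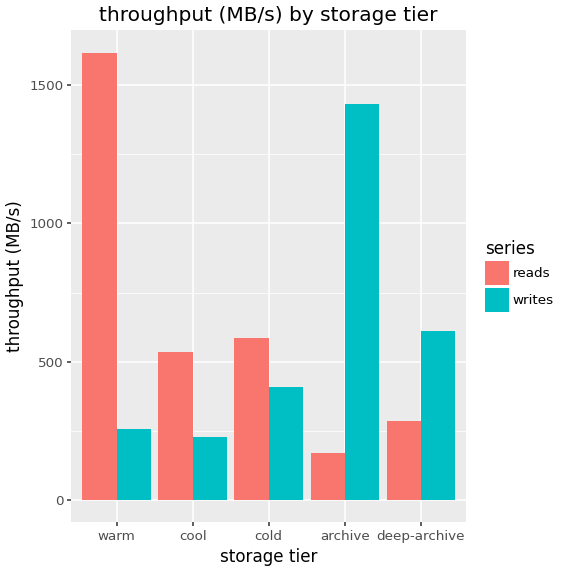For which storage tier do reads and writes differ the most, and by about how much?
warm: reads ≈ 1600, writes ≈ 200 → gap ≈ 1400. Next-largest (archive) is only ≈ 1200.

warm, ≈ 1400 MB/s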